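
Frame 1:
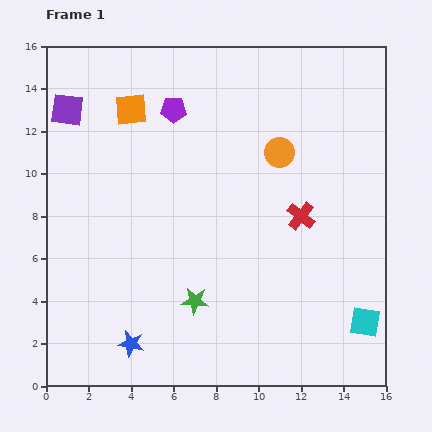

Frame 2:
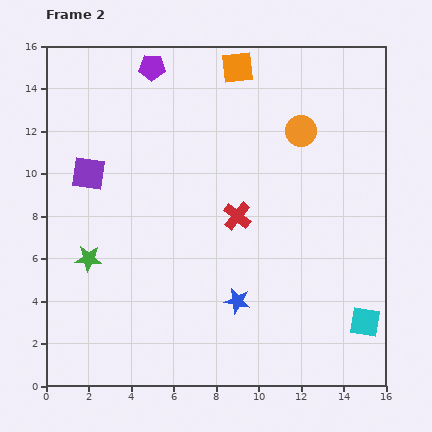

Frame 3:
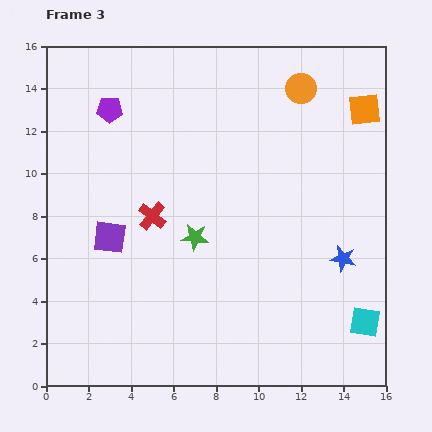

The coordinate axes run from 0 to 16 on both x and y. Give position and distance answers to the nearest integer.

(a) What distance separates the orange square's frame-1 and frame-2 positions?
5

The orange square moved from (4, 13) to (9, 15), a distance of √(5² + 2²) ≈ 5.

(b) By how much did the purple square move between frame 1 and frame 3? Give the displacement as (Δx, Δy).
(2, -6)

The purple square was at (1, 13) in frame 1 and (3, 7) in frame 3.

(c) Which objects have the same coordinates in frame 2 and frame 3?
the cyan square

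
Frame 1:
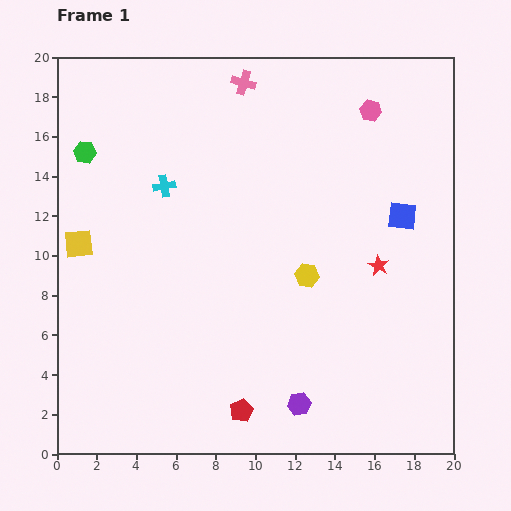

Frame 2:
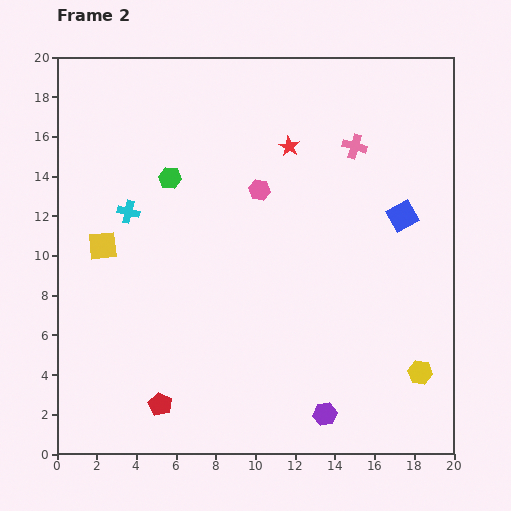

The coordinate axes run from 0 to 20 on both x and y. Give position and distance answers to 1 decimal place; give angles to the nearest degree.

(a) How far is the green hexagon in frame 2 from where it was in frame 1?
4.5

The green hexagon moved from (1.4, 15.2) to (5.7, 13.9), a distance of √(4.3² + 1.3²) ≈ 4.5.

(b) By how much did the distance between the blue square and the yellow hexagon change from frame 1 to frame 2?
+2.3

Distance in frame 1: 5.7. Distance in frame 2: 8.0.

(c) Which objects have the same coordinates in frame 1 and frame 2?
the blue square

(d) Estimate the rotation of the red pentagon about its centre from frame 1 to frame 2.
19° counter-clockwise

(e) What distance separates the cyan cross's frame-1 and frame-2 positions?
2.2

The cyan cross moved from (5.4, 13.5) to (3.6, 12.2), a distance of √(1.8² + 1.3²) ≈ 2.2.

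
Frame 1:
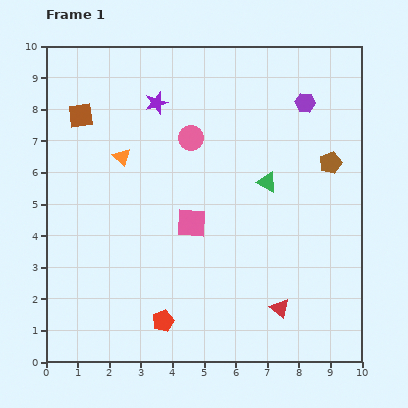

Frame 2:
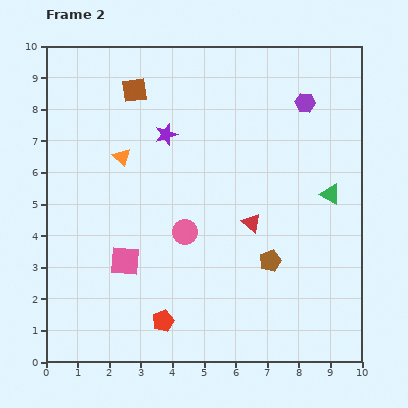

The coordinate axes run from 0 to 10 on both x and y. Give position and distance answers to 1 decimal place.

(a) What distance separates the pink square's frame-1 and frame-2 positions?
2.4

The pink square moved from (4.6, 4.4) to (2.5, 3.2), a distance of √(2.1² + 1.2²) ≈ 2.4.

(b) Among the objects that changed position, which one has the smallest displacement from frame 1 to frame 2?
the purple star

(moved 1.0)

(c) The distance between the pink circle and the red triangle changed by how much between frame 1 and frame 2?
-4.0

Distance in frame 1: 6.1. Distance in frame 2: 2.1.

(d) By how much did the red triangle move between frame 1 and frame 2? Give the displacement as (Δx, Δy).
(-0.9, 2.7)

The red triangle was at (7.4, 1.7) in frame 1 and (6.5, 4.4) in frame 2.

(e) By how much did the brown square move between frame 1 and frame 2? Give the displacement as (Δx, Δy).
(1.7, 0.8)

The brown square was at (1.1, 7.8) in frame 1 and (2.8, 8.6) in frame 2.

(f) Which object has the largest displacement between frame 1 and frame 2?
the brown pentagon

(moved 3.6; next 3.0)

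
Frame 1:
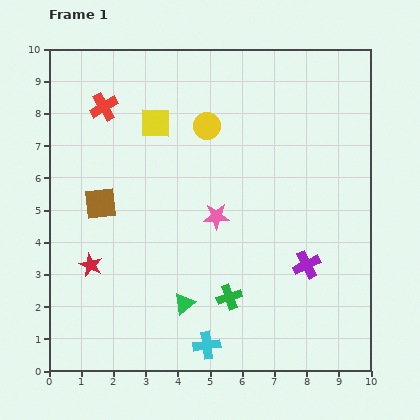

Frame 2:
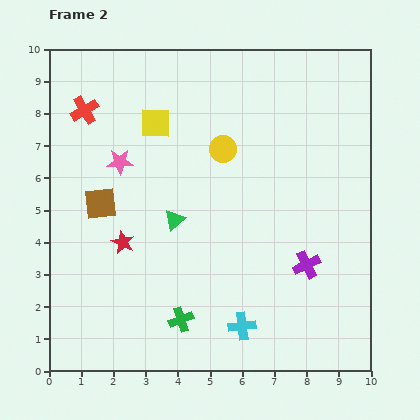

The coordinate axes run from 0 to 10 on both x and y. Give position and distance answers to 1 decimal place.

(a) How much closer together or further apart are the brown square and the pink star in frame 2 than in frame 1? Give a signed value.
-2.2

Distance in frame 1: 3.6. Distance in frame 2: 1.4.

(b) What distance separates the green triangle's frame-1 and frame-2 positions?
2.6

The green triangle moved from (4.2, 2.1) to (3.9, 4.7), a distance of √(0.3² + 2.6²) ≈ 2.6.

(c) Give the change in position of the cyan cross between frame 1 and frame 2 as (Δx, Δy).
(1.1, 0.6)

The cyan cross was at (4.9, 0.8) in frame 1 and (6.0, 1.4) in frame 2.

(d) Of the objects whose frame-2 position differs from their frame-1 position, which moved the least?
the red cross

(moved 0.6)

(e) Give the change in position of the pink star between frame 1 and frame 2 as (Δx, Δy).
(-3.0, 1.7)

The pink star was at (5.2, 4.8) in frame 1 and (2.2, 6.5) in frame 2.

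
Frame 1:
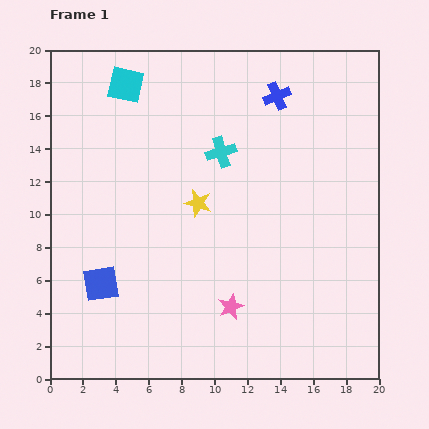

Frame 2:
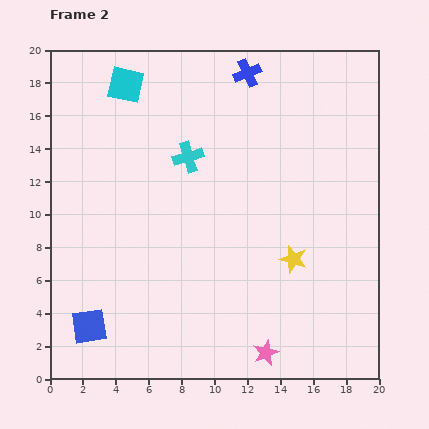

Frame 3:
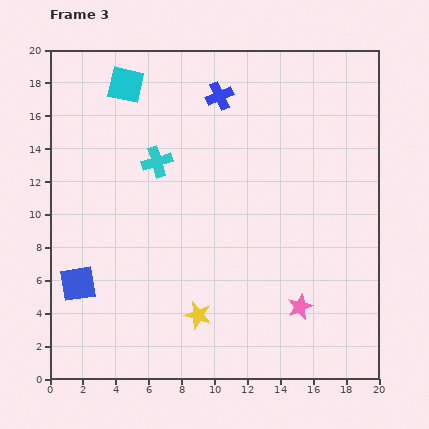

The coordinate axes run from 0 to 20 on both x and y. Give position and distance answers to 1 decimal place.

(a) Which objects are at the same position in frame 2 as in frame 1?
the cyan square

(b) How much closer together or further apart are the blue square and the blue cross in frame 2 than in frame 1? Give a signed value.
+2.5

Distance in frame 1: 15.6. Distance in frame 2: 18.1.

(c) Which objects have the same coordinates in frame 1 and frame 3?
the cyan square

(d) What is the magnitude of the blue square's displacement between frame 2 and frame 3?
2.7

The blue square moved from (2.4, 3.2) to (1.7, 5.8), a distance of √(0.7² + 2.6²) ≈ 2.7.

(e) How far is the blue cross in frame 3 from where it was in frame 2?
2.2

The blue cross moved from (12.0, 18.6) to (10.3, 17.2), a distance of √(1.7² + 1.4²) ≈ 2.2.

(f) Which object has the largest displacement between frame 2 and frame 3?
the yellow star

(moved 6.7; next 3.5)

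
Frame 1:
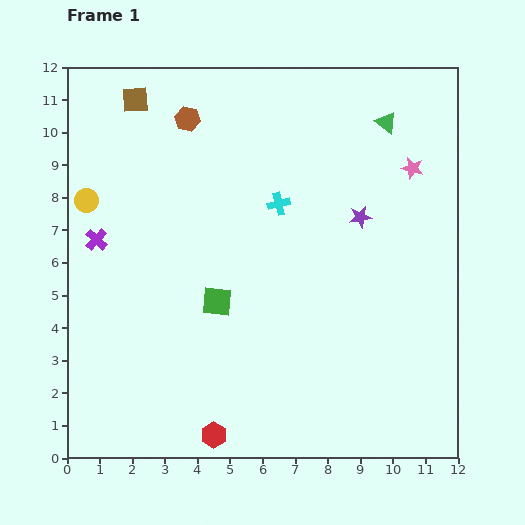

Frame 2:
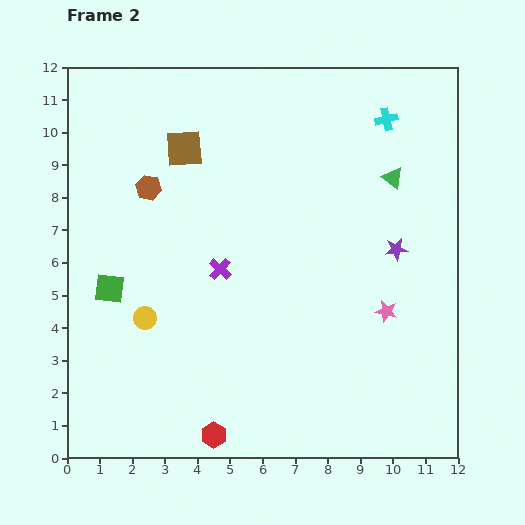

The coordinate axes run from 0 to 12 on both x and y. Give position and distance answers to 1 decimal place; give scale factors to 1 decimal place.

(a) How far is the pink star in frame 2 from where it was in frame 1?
4.5

The pink star moved from (10.6, 8.9) to (9.8, 4.5), a distance of √(0.8² + 4.4²) ≈ 4.5.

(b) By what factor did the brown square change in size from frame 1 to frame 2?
1.4×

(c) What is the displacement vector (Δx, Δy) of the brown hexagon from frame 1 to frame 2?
(-1.2, -2.1)

The brown hexagon was at (3.7, 10.4) in frame 1 and (2.5, 8.3) in frame 2.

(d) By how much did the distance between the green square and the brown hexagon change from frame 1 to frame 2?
-2.4

Distance in frame 1: 5.7. Distance in frame 2: 3.3.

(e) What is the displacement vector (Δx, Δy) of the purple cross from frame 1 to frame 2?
(3.8, -0.9)

The purple cross was at (0.9, 6.7) in frame 1 and (4.7, 5.8) in frame 2.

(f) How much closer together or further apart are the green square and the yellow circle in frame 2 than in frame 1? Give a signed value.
-3.7

Distance in frame 1: 5.1. Distance in frame 2: 1.4.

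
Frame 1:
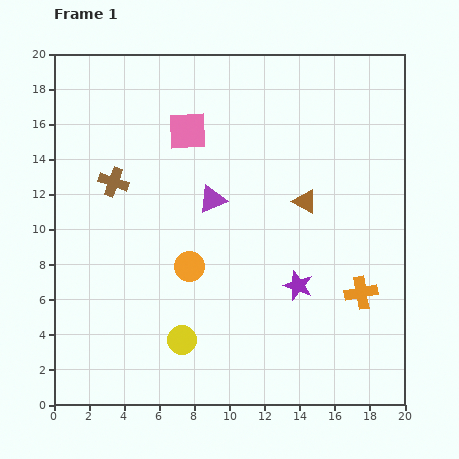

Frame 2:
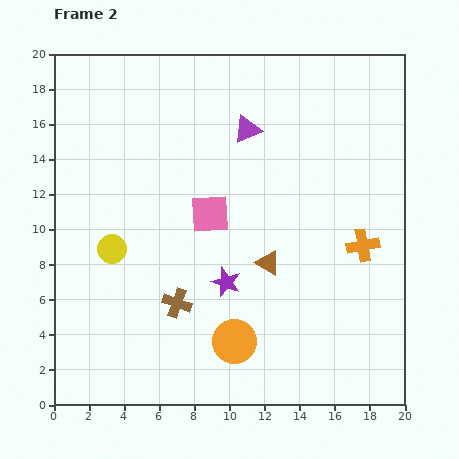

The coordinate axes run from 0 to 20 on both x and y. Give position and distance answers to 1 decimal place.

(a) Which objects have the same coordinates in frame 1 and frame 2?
none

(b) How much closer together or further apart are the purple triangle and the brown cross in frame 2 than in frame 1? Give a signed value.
+5.0

Distance in frame 1: 5.7. Distance in frame 2: 10.7.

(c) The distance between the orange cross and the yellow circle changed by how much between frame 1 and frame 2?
+3.7

Distance in frame 1: 10.6. Distance in frame 2: 14.3.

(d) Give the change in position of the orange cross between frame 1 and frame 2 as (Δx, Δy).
(0.1, 2.7)

The orange cross was at (17.5, 6.4) in frame 1 and (17.6, 9.1) in frame 2.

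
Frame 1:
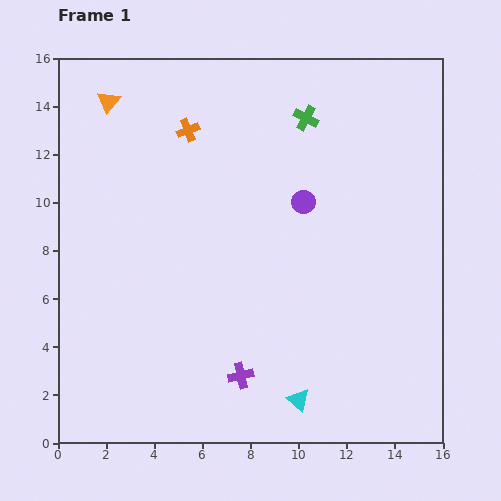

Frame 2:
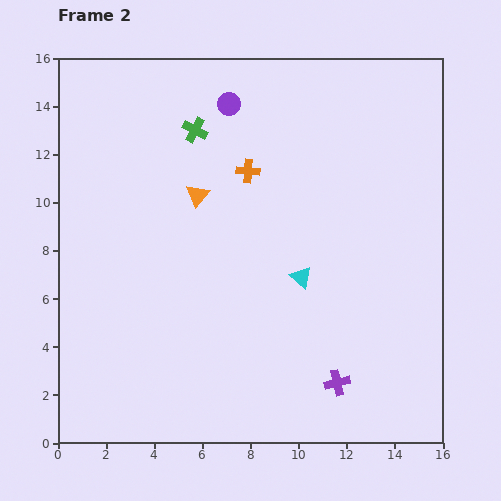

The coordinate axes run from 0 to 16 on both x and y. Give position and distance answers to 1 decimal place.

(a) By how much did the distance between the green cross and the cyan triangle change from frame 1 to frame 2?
-4.2

Distance in frame 1: 11.7. Distance in frame 2: 7.5.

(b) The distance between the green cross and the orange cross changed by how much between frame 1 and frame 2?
-2.1

Distance in frame 1: 4.9. Distance in frame 2: 2.8.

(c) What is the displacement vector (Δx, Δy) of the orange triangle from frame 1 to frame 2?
(3.7, -3.9)

The orange triangle was at (2.1, 14.2) in frame 1 and (5.8, 10.3) in frame 2.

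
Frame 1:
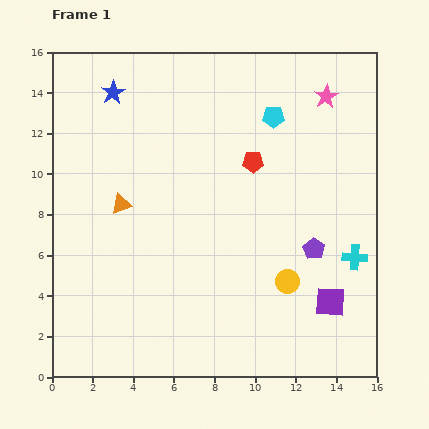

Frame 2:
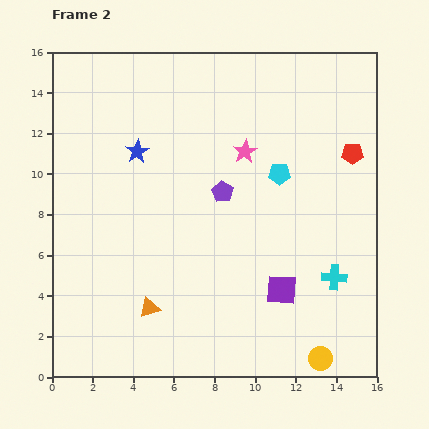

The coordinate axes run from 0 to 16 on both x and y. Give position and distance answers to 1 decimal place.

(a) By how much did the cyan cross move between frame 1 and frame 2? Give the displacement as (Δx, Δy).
(-1.0, -1.0)

The cyan cross was at (14.9, 5.9) in frame 1 and (13.9, 4.9) in frame 2.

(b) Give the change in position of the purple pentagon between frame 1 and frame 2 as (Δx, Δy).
(-4.5, 2.8)

The purple pentagon was at (12.9, 6.3) in frame 1 and (8.4, 9.1) in frame 2.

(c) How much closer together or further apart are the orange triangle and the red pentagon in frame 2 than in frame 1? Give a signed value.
+5.8

Distance in frame 1: 6.8. Distance in frame 2: 12.6.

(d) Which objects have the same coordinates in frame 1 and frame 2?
none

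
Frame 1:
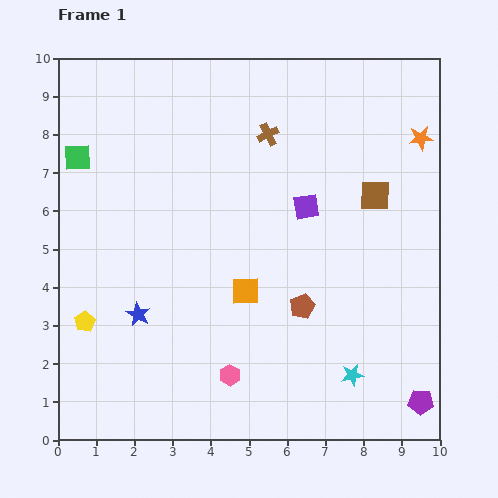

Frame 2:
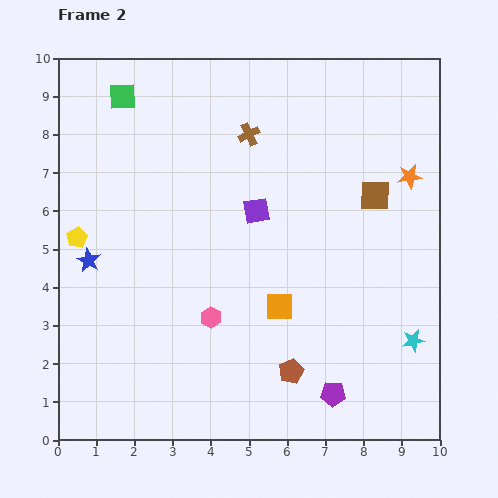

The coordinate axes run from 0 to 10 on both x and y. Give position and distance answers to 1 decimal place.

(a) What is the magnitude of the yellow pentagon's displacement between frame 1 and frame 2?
2.2

The yellow pentagon moved from (0.7, 3.1) to (0.5, 5.3), a distance of √(0.2² + 2.2²) ≈ 2.2.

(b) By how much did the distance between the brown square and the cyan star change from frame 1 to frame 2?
-0.8

Distance in frame 1: 4.7. Distance in frame 2: 3.9.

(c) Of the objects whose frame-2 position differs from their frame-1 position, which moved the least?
the brown cross

(moved 0.5)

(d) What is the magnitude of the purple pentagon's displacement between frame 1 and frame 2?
2.3

The purple pentagon moved from (9.5, 1.0) to (7.2, 1.2), a distance of √(2.3² + 0.2²) ≈ 2.3.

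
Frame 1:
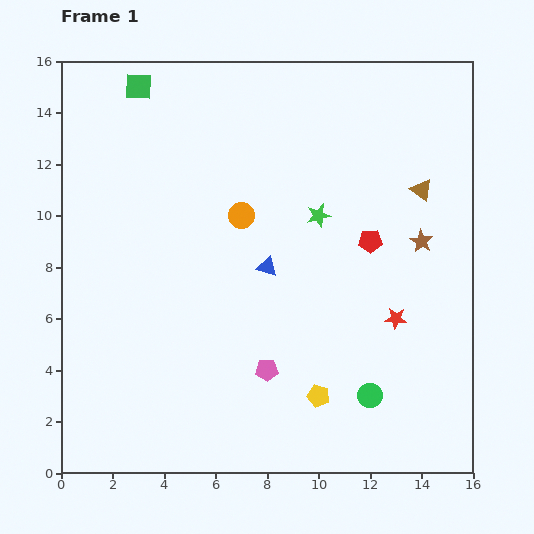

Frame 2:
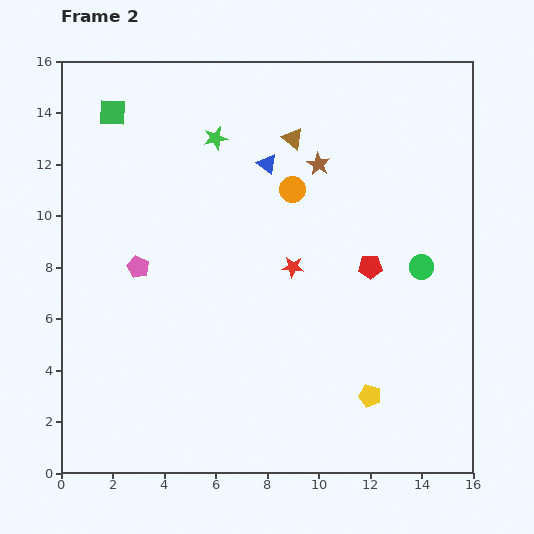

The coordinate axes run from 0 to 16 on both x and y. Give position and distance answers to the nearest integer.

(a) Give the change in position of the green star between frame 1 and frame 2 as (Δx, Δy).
(-4, 3)

The green star was at (10, 10) in frame 1 and (6, 13) in frame 2.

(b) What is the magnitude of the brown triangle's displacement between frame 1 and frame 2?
5

The brown triangle moved from (14, 11) to (9, 13), a distance of √(5² + 2²) ≈ 5.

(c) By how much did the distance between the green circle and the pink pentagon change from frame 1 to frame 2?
+7

Distance in frame 1: 4. Distance in frame 2: 11.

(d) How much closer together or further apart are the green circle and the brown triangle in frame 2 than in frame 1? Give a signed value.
-1

Distance in frame 1: 8. Distance in frame 2: 7.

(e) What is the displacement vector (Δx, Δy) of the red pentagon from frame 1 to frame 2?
(0, -1)

The red pentagon was at (12, 9) in frame 1 and (12, 8) in frame 2.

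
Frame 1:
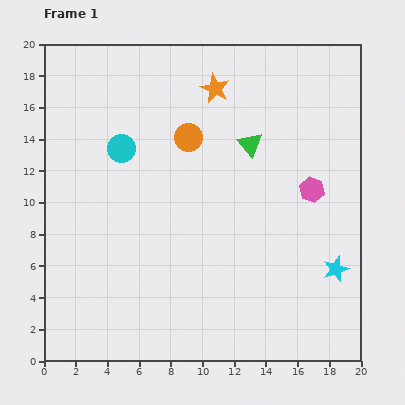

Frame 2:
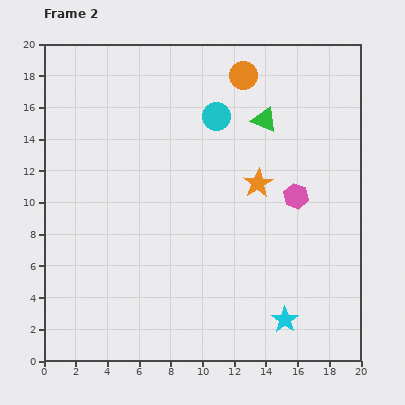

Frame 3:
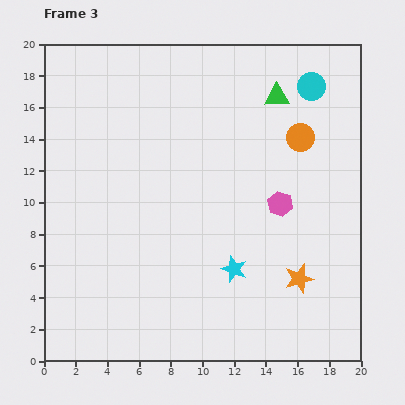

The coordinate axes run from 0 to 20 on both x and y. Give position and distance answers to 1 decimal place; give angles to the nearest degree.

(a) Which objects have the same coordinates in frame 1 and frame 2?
none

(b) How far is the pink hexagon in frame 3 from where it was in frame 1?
2.2

The pink hexagon moved from (16.9, 10.8) to (14.9, 9.9), a distance of √(2.0² + 0.9²) ≈ 2.2.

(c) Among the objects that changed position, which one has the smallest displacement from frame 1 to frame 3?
the pink hexagon

(moved 2.2)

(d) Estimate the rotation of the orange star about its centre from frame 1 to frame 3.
31° clockwise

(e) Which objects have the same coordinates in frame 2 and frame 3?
none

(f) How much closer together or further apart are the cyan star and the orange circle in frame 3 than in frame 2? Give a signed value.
-6.3

Distance in frame 2: 15.6. Distance in frame 3: 9.3.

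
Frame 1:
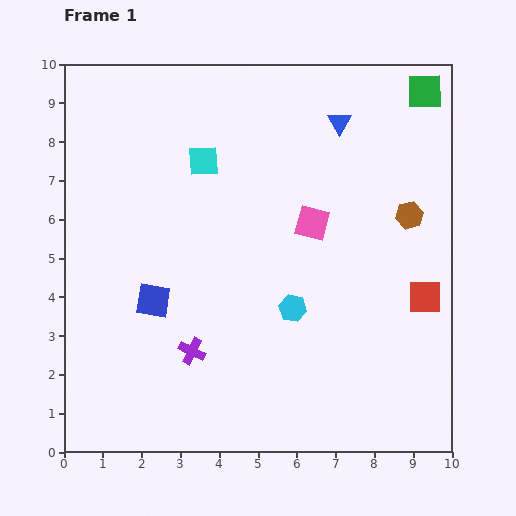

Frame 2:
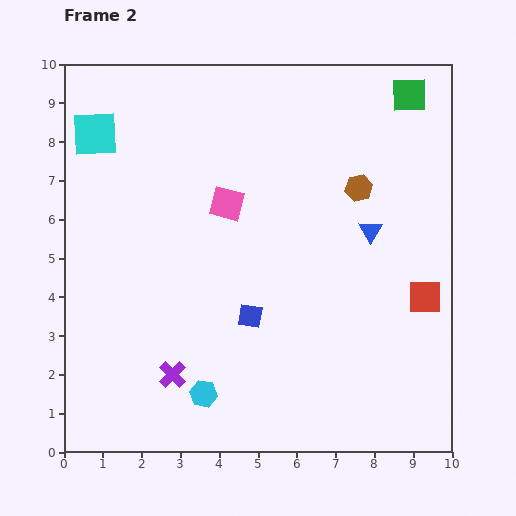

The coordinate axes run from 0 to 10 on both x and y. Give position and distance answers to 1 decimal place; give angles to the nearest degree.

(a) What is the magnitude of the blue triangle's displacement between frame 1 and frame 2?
2.9

The blue triangle moved from (7.1, 8.5) to (7.9, 5.7), a distance of √(0.8² + 2.8²) ≈ 2.9.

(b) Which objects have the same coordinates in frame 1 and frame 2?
the red square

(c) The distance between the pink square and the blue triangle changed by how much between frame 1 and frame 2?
+1.1

Distance in frame 1: 2.7. Distance in frame 2: 3.8.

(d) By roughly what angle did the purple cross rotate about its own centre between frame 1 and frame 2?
19° clockwise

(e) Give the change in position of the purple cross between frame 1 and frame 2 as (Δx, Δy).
(-0.5, -0.6)

The purple cross was at (3.3, 2.6) in frame 1 and (2.8, 2.0) in frame 2.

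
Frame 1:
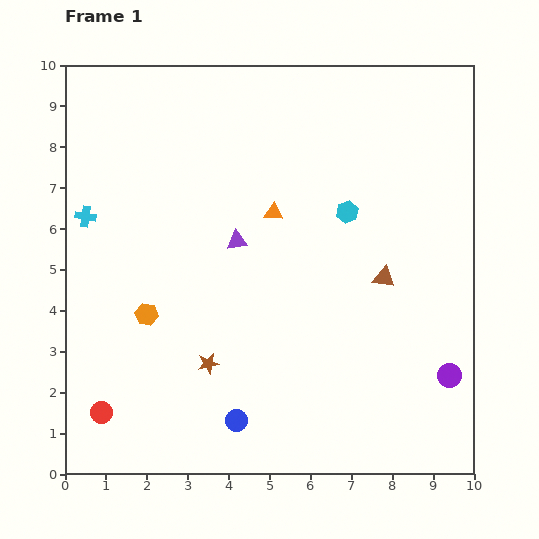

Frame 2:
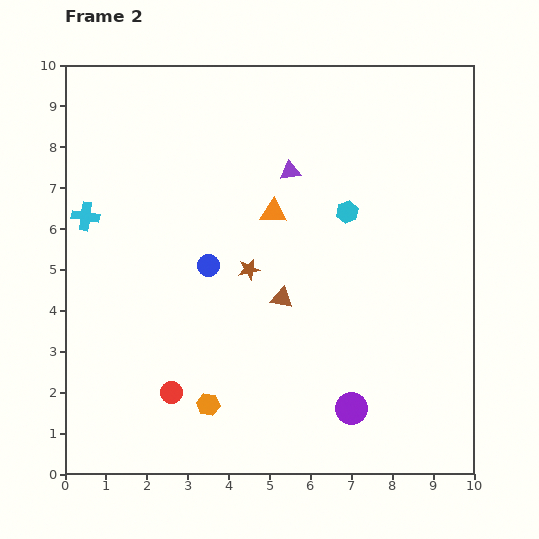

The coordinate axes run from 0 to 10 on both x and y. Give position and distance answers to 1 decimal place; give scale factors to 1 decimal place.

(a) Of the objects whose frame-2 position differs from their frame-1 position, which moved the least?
the red circle

(moved 1.8)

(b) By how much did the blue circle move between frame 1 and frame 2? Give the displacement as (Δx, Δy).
(-0.7, 3.8)

The blue circle was at (4.2, 1.3) in frame 1 and (3.5, 5.1) in frame 2.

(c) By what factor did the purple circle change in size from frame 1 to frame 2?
1.3×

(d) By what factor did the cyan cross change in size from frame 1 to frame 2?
1.3×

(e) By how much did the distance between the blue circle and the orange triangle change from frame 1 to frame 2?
-3.1

Distance in frame 1: 5.2. Distance in frame 2: 2.1.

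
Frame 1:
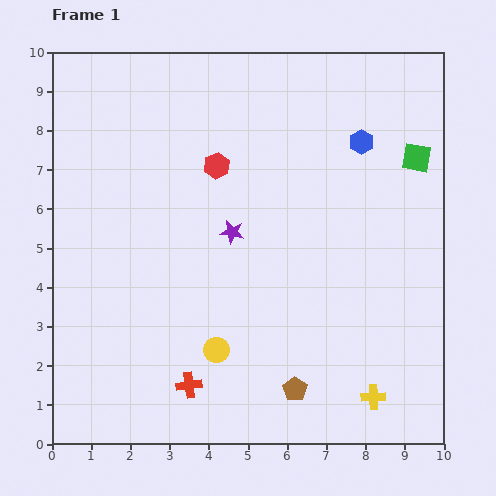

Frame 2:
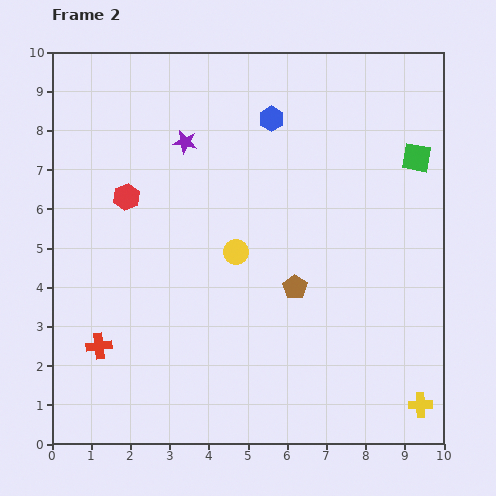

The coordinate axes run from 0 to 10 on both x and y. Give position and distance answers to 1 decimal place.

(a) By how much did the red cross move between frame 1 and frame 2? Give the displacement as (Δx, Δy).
(-2.3, 1.0)

The red cross was at (3.5, 1.5) in frame 1 and (1.2, 2.5) in frame 2.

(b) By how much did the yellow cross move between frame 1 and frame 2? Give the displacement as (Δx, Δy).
(1.2, -0.2)

The yellow cross was at (8.2, 1.2) in frame 1 and (9.4, 1.0) in frame 2.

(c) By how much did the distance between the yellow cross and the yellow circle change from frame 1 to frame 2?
+1.9

Distance in frame 1: 4.2. Distance in frame 2: 6.1.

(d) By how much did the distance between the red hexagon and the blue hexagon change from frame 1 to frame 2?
+0.5

Distance in frame 1: 3.7. Distance in frame 2: 4.2.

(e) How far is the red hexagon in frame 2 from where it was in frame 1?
2.4

The red hexagon moved from (4.2, 7.1) to (1.9, 6.3), a distance of √(2.3² + 0.8²) ≈ 2.4.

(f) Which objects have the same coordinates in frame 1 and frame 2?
the green square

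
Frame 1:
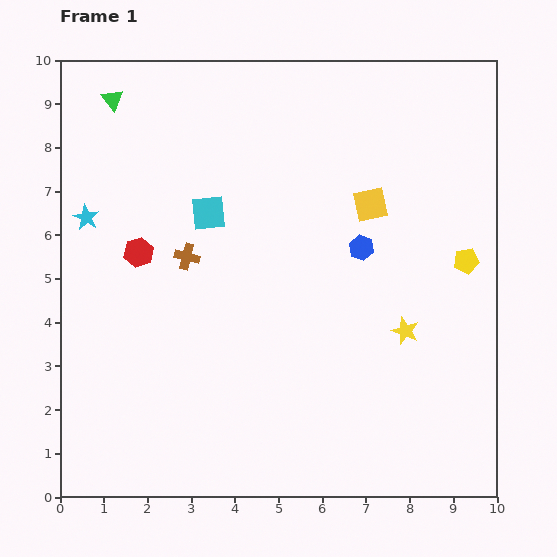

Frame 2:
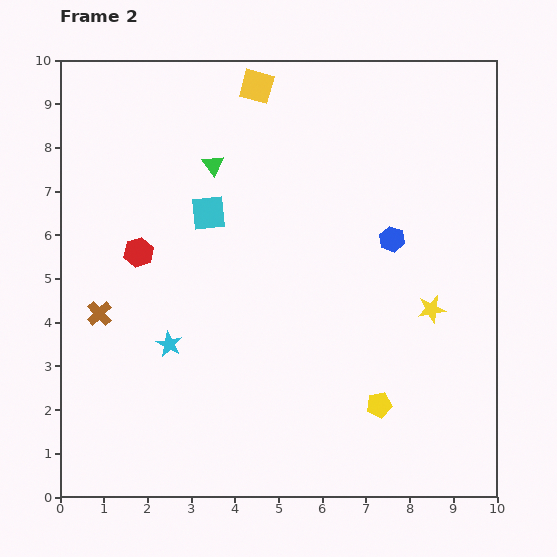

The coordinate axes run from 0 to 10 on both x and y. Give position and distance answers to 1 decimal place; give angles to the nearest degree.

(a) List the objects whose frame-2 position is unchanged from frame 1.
the cyan square, the red hexagon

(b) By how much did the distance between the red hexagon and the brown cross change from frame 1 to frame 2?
+0.6

Distance in frame 1: 1.1. Distance in frame 2: 1.7.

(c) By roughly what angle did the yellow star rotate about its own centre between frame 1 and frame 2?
31° counter-clockwise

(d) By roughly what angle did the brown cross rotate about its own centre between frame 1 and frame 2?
33° clockwise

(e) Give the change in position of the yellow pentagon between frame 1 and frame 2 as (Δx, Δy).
(-2.0, -3.3)

The yellow pentagon was at (9.3, 5.4) in frame 1 and (7.3, 2.1) in frame 2.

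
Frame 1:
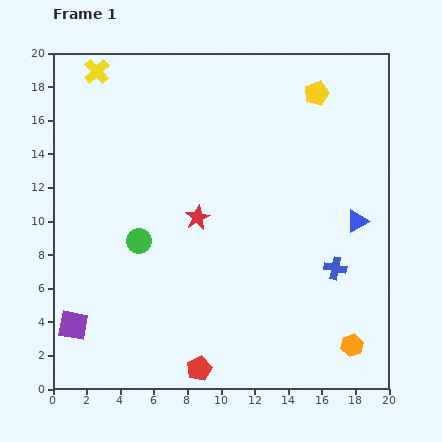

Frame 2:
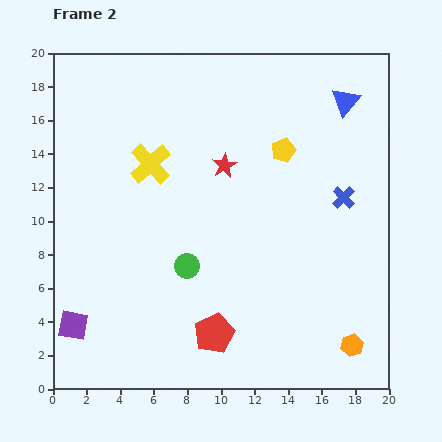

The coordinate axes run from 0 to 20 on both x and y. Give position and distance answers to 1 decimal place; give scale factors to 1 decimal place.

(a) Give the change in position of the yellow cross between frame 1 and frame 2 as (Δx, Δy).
(3.2, -5.5)

The yellow cross was at (2.6, 18.9) in frame 1 and (5.8, 13.4) in frame 2.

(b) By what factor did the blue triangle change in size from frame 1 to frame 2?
1.3×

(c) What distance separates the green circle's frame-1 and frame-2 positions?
3.3

The green circle moved from (5.1, 8.8) to (8.0, 7.3), a distance of √(2.9² + 1.5²) ≈ 3.3.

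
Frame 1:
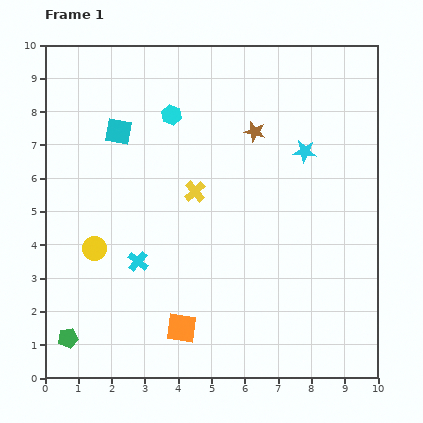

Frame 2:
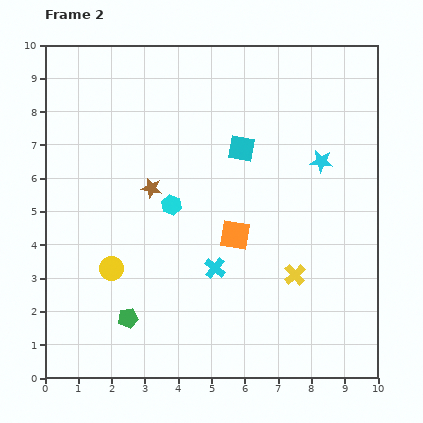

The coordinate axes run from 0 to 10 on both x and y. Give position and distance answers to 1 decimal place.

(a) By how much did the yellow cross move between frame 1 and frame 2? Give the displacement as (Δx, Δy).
(3.0, -2.5)

The yellow cross was at (4.5, 5.6) in frame 1 and (7.5, 3.1) in frame 2.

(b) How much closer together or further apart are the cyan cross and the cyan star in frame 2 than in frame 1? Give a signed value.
-1.5

Distance in frame 1: 6.0. Distance in frame 2: 4.5.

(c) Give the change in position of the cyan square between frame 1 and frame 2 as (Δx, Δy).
(3.7, -0.5)

The cyan square was at (2.2, 7.4) in frame 1 and (5.9, 6.9) in frame 2.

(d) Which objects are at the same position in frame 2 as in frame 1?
none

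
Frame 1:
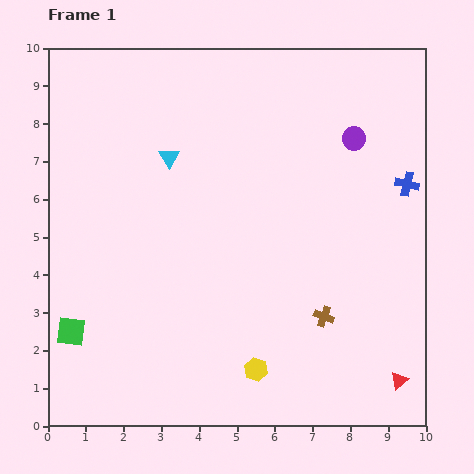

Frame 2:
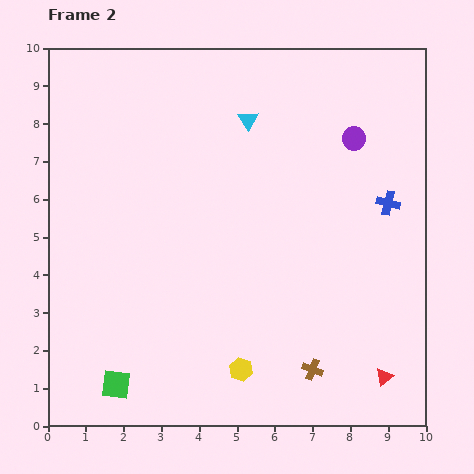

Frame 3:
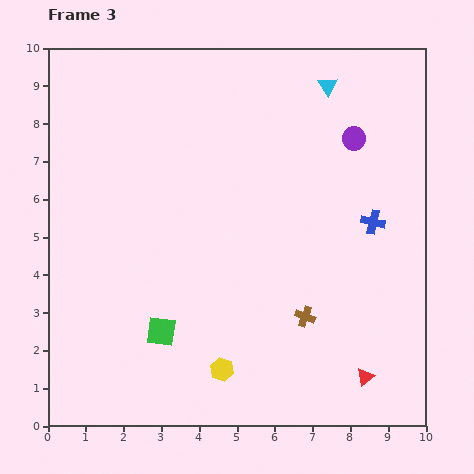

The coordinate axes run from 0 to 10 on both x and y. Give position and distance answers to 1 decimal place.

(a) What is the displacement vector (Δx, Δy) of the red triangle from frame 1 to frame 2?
(-0.4, 0.1)

The red triangle was at (9.3, 1.2) in frame 1 and (8.9, 1.3) in frame 2.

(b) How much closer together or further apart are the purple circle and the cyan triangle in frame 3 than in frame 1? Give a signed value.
-3.3

Distance in frame 1: 4.9. Distance in frame 3: 1.6.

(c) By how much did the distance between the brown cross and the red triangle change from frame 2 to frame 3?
+0.4

Distance in frame 2: 1.9. Distance in frame 3: 2.3.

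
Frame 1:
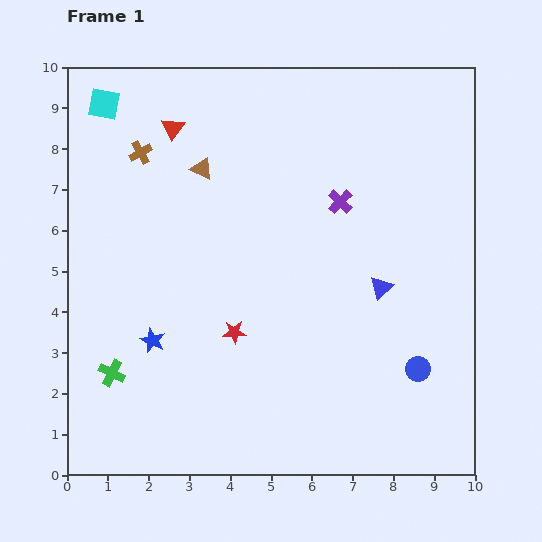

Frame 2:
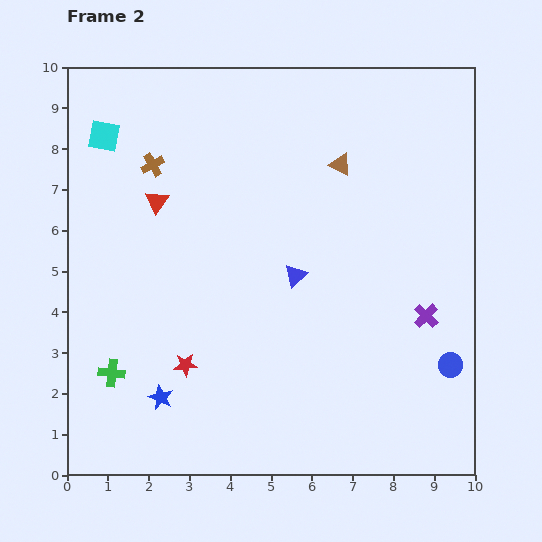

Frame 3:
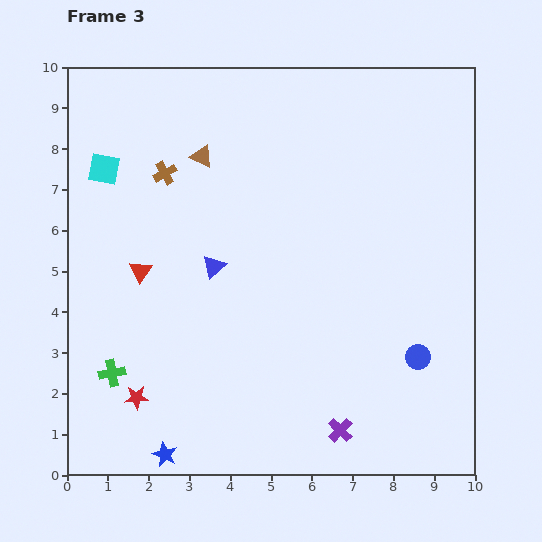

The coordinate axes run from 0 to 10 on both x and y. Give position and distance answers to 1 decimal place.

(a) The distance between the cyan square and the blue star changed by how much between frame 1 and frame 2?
+0.7

Distance in frame 1: 5.9. Distance in frame 2: 6.6.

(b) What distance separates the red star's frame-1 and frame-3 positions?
2.9

The red star moved from (4.1, 3.5) to (1.7, 1.9), a distance of √(2.4² + 1.6²) ≈ 2.9.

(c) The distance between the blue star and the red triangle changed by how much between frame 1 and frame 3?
-0.7

Distance in frame 1: 5.2. Distance in frame 3: 4.5.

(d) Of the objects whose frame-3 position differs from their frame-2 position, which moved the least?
the brown cross

(moved 0.4)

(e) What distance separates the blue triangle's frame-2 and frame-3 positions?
2.0

The blue triangle moved from (5.6, 4.9) to (3.6, 5.1), a distance of √(2.0² + 0.2²) ≈ 2.0.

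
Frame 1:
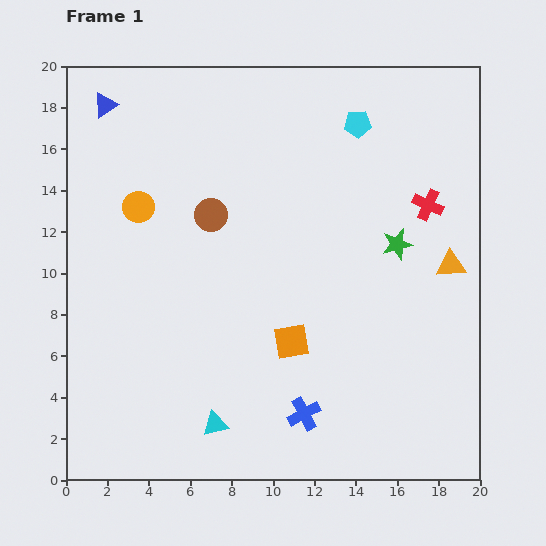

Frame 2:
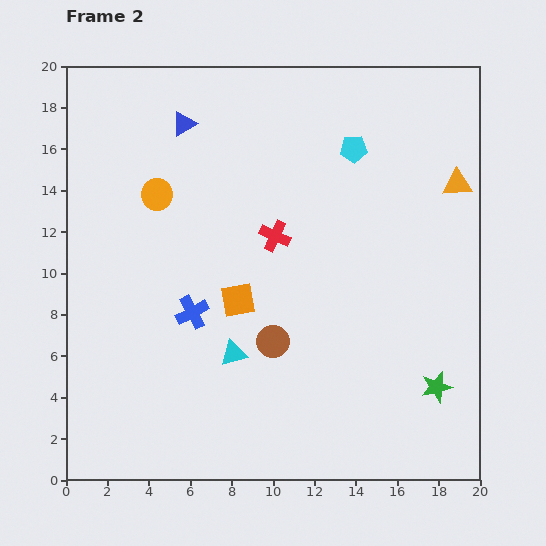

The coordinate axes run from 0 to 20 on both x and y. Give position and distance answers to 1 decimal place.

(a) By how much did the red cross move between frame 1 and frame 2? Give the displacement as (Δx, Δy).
(-7.4, -1.5)

The red cross was at (17.5, 13.3) in frame 1 and (10.1, 11.8) in frame 2.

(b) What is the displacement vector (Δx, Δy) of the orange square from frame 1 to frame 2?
(-2.6, 2.0)

The orange square was at (10.9, 6.7) in frame 1 and (8.3, 8.7) in frame 2.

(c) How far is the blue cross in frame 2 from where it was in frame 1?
7.3

The blue cross moved from (11.5, 3.2) to (6.1, 8.1), a distance of √(5.4² + 4.9²) ≈ 7.3.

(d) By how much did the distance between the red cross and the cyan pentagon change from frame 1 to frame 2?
+0.5

Distance in frame 1: 5.2. Distance in frame 2: 5.7.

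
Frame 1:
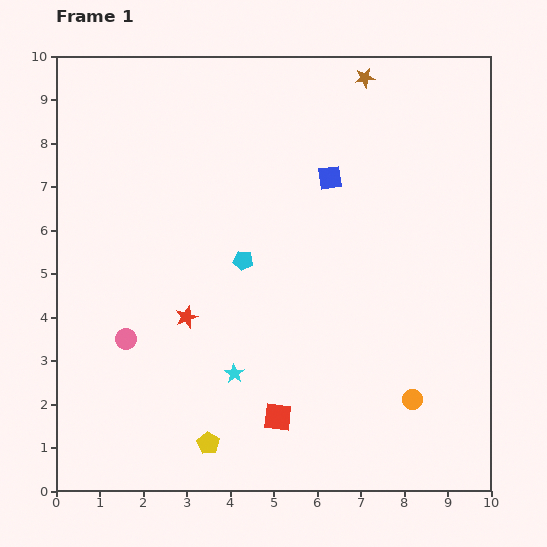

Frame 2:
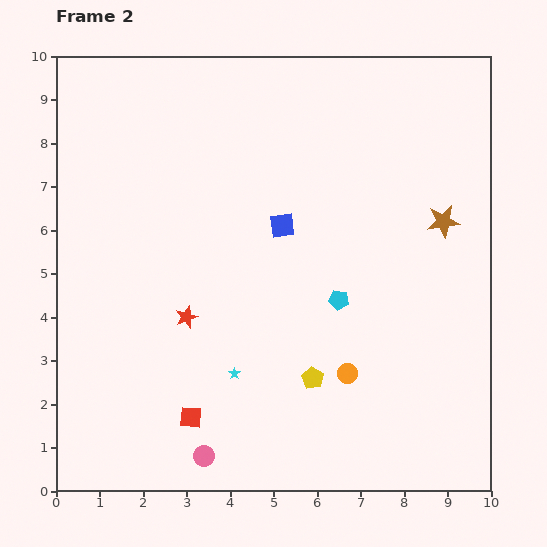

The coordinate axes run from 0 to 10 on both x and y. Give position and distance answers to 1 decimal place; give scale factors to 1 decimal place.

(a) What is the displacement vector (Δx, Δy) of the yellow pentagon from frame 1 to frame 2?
(2.4, 1.5)

The yellow pentagon was at (3.5, 1.1) in frame 1 and (5.9, 2.6) in frame 2.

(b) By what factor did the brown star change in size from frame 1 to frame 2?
1.7×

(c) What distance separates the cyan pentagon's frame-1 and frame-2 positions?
2.4

The cyan pentagon moved from (4.3, 5.3) to (6.5, 4.4), a distance of √(2.2² + 0.9²) ≈ 2.4.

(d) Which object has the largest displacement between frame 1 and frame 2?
the brown star

(moved 3.8; next 3.2)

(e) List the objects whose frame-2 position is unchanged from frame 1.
the cyan star, the red star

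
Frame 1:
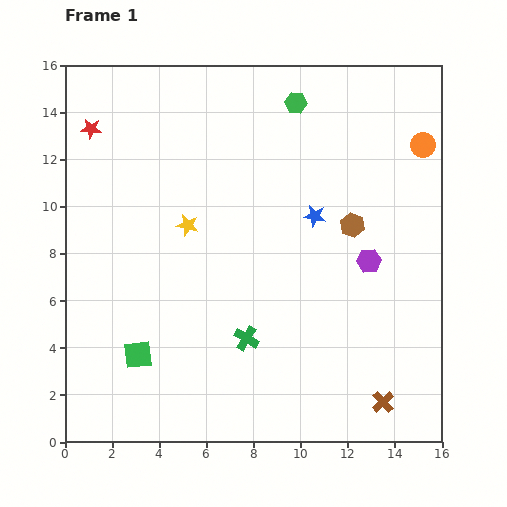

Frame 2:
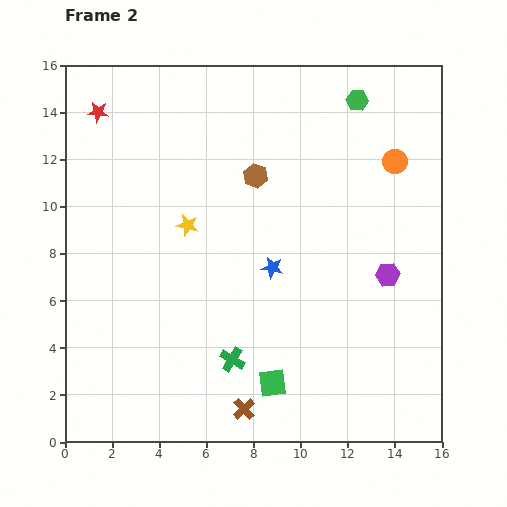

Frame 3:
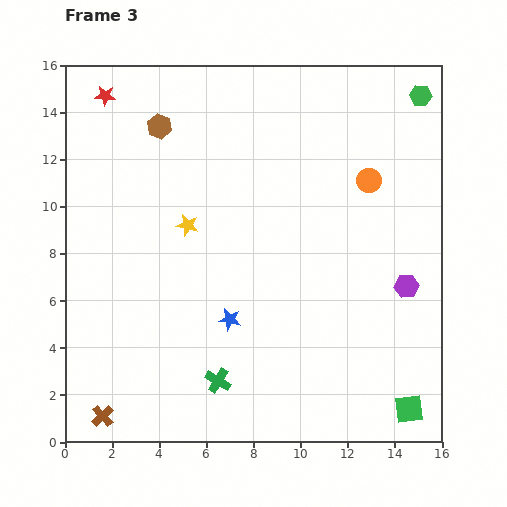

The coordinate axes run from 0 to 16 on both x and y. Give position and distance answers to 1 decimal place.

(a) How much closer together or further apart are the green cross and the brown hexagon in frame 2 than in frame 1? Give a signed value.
+1.3

Distance in frame 1: 6.6. Distance in frame 2: 7.9.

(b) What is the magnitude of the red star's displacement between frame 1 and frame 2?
0.8

The red star moved from (1.1, 13.3) to (1.4, 14.0), a distance of √(0.3² + 0.7²) ≈ 0.8.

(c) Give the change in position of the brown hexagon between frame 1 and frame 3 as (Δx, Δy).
(-8.2, 4.2)

The brown hexagon was at (12.2, 9.2) in frame 1 and (4.0, 13.4) in frame 3.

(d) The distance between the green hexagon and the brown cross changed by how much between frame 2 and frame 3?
+5.2

Distance in frame 2: 14.0. Distance in frame 3: 19.2.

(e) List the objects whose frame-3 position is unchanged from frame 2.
the yellow star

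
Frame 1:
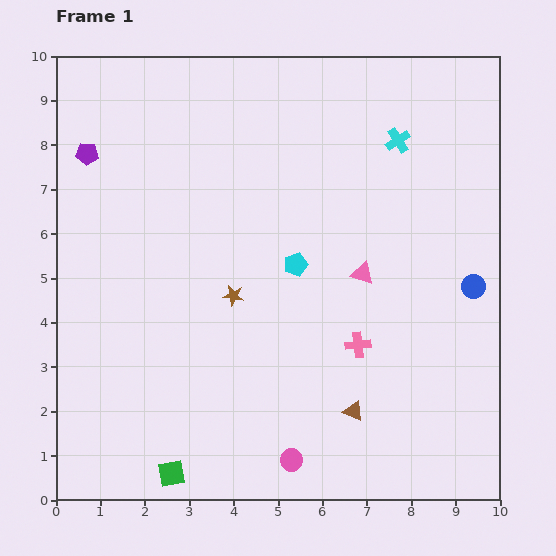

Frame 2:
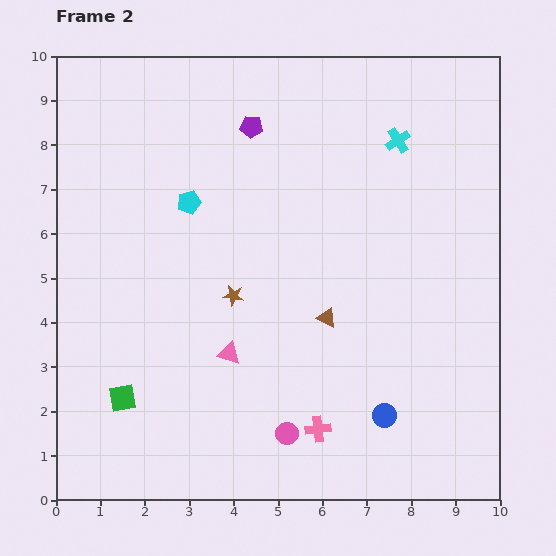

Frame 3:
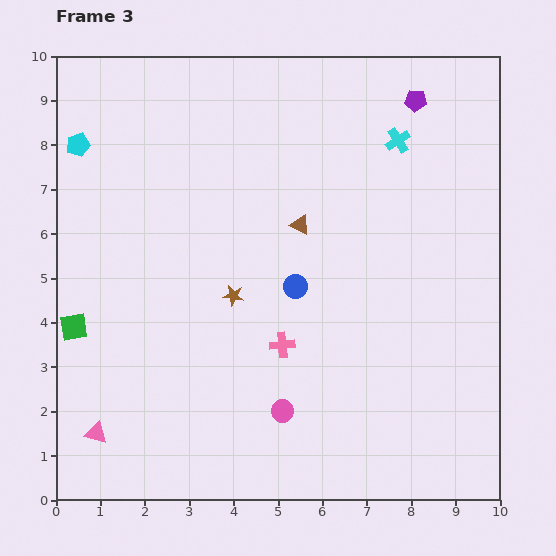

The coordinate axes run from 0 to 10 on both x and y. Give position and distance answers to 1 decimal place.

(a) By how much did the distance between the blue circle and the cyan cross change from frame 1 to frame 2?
+2.5

Distance in frame 1: 3.7. Distance in frame 2: 6.2.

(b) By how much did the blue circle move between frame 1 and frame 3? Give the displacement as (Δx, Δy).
(-4.0, 0.0)

The blue circle was at (9.4, 4.8) in frame 1 and (5.4, 4.8) in frame 3.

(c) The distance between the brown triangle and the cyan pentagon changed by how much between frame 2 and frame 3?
+1.3

Distance in frame 2: 4.0. Distance in frame 3: 5.3.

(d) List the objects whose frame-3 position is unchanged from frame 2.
the brown star, the cyan cross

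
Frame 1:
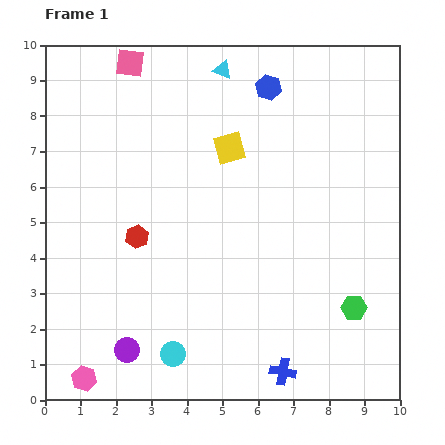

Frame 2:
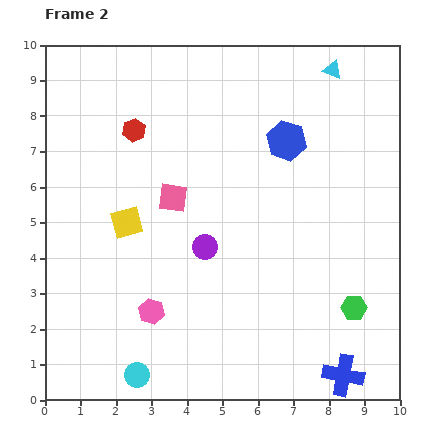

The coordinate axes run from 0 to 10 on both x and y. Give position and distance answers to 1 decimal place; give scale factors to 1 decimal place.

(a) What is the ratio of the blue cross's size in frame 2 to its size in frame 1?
1.6×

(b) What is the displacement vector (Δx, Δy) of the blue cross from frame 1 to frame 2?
(1.7, -0.1)

The blue cross was at (6.7, 0.8) in frame 1 and (8.4, 0.7) in frame 2.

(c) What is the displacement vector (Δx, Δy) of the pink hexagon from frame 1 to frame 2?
(1.9, 1.9)

The pink hexagon was at (1.1, 0.6) in frame 1 and (3.0, 2.5) in frame 2.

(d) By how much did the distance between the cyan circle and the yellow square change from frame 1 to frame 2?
-1.7

Distance in frame 1: 6.0. Distance in frame 2: 4.3.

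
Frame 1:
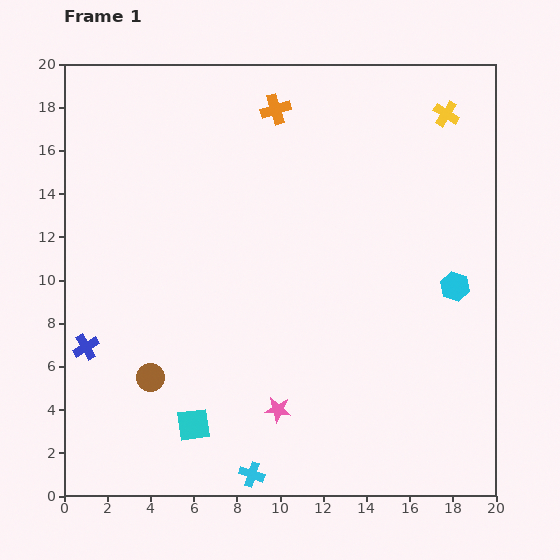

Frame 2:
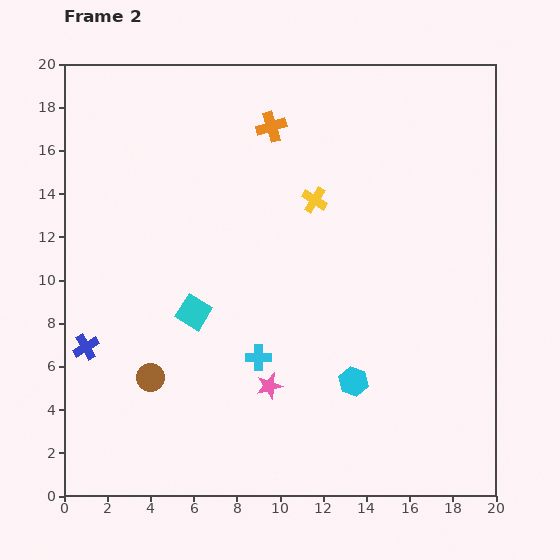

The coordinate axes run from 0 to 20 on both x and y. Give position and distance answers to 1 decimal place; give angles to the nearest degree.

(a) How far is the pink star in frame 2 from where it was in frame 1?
1.2

The pink star moved from (9.9, 4.0) to (9.5, 5.1), a distance of √(0.4² + 1.1²) ≈ 1.2.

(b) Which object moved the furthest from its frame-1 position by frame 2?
the yellow cross

(moved 7.3; next 6.4)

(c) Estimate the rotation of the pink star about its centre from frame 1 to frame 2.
22° counter-clockwise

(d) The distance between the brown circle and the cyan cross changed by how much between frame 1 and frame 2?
-1.4

Distance in frame 1: 6.5. Distance in frame 2: 5.1.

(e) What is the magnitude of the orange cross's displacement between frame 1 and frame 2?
0.8

The orange cross moved from (9.8, 17.9) to (9.6, 17.1), a distance of √(0.2² + 0.8²) ≈ 0.8.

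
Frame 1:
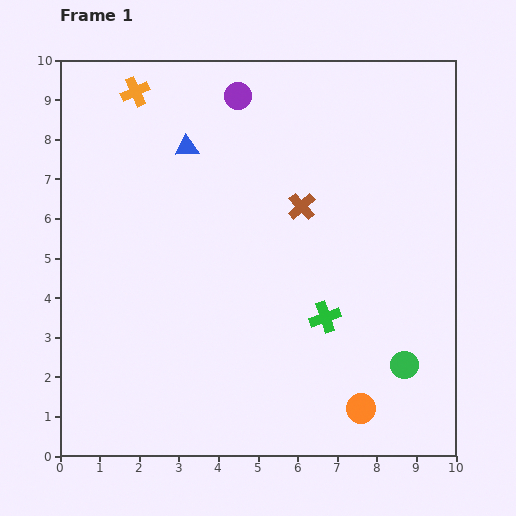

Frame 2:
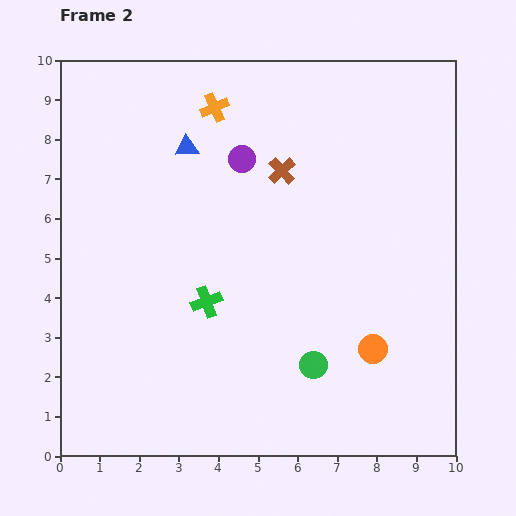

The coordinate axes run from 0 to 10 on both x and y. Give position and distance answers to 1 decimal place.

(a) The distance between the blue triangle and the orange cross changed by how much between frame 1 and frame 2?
-0.7

Distance in frame 1: 1.9. Distance in frame 2: 1.2.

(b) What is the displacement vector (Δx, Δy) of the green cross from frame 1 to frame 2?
(-3.0, 0.4)

The green cross was at (6.7, 3.5) in frame 1 and (3.7, 3.9) in frame 2.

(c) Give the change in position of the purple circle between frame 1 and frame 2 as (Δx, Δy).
(0.1, -1.6)

The purple circle was at (4.5, 9.1) in frame 1 and (4.6, 7.5) in frame 2.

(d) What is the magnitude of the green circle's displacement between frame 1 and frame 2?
2.3

The green circle moved from (8.7, 2.3) to (6.4, 2.3), a distance of √(2.3² + 0.0²) ≈ 2.3.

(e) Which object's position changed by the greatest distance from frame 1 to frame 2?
the green cross

(moved 3.0; next 2.3)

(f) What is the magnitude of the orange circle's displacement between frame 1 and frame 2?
1.5

The orange circle moved from (7.6, 1.2) to (7.9, 2.7), a distance of √(0.3² + 1.5²) ≈ 1.5.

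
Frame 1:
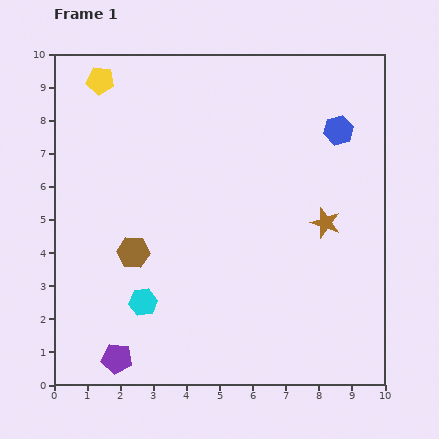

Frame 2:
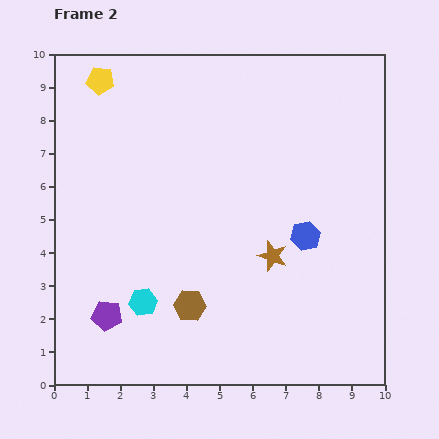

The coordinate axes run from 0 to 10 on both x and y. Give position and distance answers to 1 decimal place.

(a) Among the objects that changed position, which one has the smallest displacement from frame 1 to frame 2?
the purple pentagon

(moved 1.3)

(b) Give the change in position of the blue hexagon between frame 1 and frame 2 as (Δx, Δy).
(-1.0, -3.2)

The blue hexagon was at (8.6, 7.7) in frame 1 and (7.6, 4.5) in frame 2.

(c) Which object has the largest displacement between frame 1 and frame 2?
the blue hexagon

(moved 3.4; next 2.3)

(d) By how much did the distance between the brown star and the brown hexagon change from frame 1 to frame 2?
-3.0

Distance in frame 1: 5.9. Distance in frame 2: 2.9.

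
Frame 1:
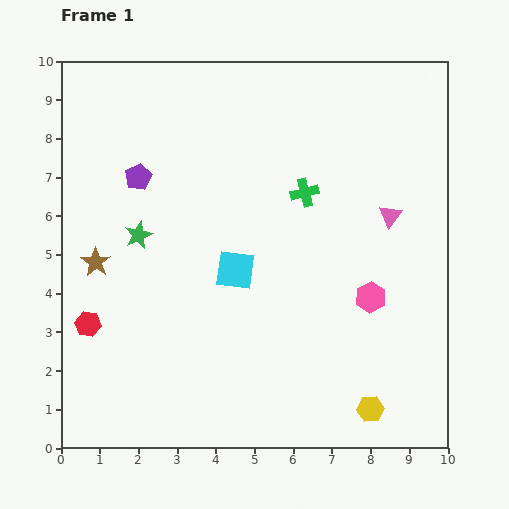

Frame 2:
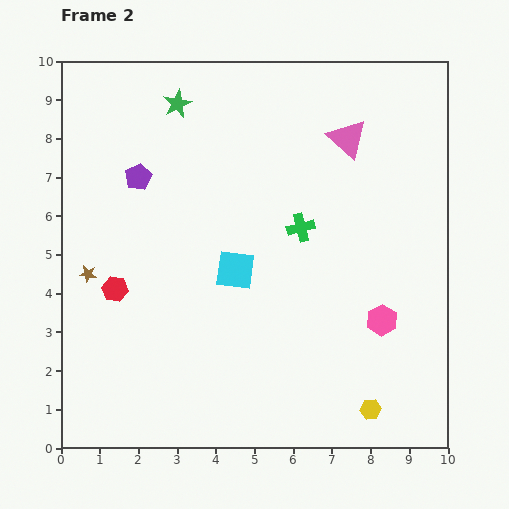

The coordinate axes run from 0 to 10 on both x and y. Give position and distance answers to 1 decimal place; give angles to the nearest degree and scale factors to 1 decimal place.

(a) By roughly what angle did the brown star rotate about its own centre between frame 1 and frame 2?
25° counter-clockwise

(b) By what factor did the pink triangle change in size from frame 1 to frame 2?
1.7×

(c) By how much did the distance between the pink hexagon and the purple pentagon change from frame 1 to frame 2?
+0.5

Distance in frame 1: 6.8. Distance in frame 2: 7.3.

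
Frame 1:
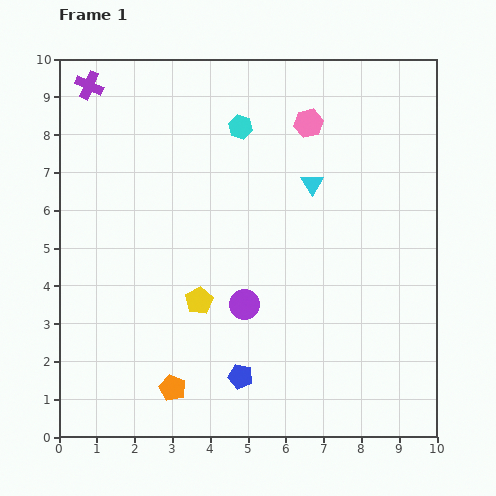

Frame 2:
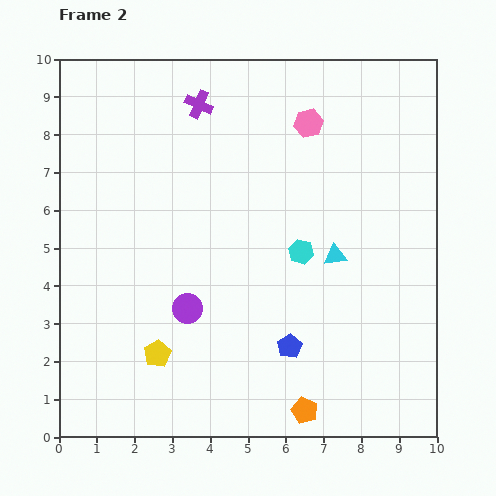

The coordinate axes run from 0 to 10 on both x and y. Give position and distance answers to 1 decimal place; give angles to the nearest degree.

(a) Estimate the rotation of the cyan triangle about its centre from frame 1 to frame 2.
52° clockwise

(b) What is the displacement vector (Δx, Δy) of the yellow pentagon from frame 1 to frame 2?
(-1.1, -1.4)

The yellow pentagon was at (3.7, 3.6) in frame 1 and (2.6, 2.2) in frame 2.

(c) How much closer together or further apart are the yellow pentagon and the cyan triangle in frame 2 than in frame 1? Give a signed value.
+1.1

Distance in frame 1: 4.3. Distance in frame 2: 5.4.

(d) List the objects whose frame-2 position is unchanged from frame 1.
the pink hexagon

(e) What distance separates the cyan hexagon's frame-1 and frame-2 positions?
3.7

The cyan hexagon moved from (4.8, 8.2) to (6.4, 4.9), a distance of √(1.6² + 3.3²) ≈ 3.7.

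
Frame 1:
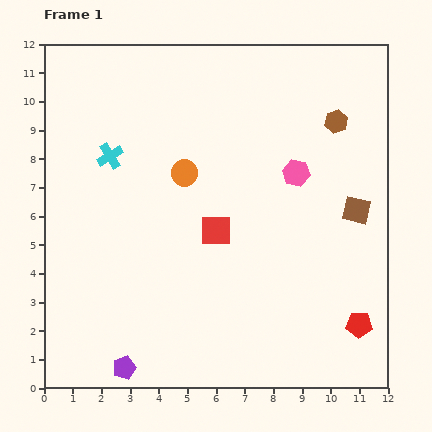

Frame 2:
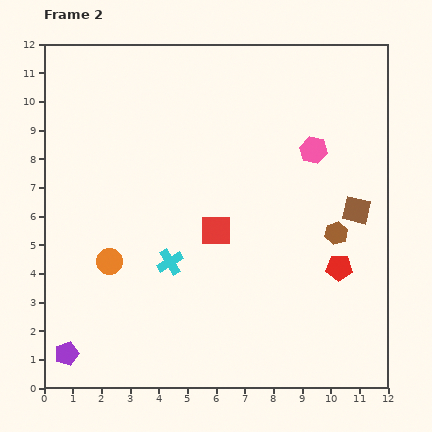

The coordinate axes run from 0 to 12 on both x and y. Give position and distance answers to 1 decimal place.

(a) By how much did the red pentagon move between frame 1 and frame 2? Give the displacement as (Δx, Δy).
(-0.7, 2.0)

The red pentagon was at (11.0, 2.2) in frame 1 and (10.3, 4.2) in frame 2.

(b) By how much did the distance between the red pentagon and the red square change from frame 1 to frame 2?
-1.5

Distance in frame 1: 6.0. Distance in frame 2: 4.5.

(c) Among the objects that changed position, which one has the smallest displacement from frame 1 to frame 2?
the pink hexagon

(moved 1.0)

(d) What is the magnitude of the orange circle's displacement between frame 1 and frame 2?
4.0

The orange circle moved from (4.9, 7.5) to (2.3, 4.4), a distance of √(2.6² + 3.1²) ≈ 4.0.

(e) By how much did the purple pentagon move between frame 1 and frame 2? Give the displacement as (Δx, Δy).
(-2.0, 0.5)

The purple pentagon was at (2.8, 0.7) in frame 1 and (0.8, 1.2) in frame 2.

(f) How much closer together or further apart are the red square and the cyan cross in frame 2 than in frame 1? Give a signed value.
-2.6

Distance in frame 1: 4.5. Distance in frame 2: 1.9.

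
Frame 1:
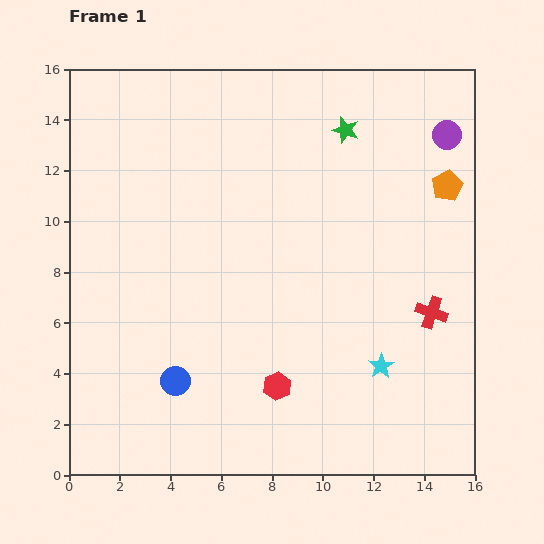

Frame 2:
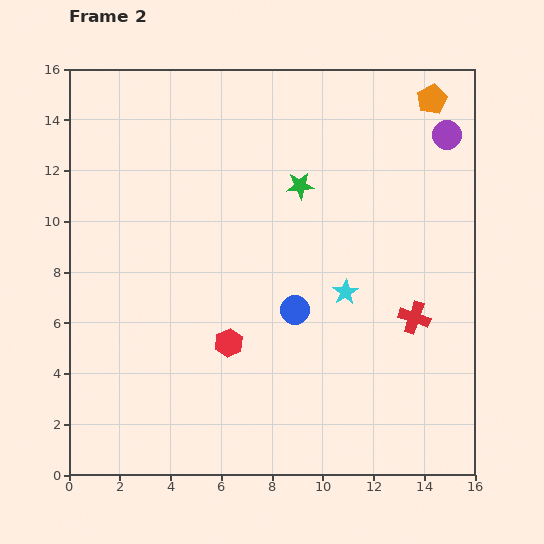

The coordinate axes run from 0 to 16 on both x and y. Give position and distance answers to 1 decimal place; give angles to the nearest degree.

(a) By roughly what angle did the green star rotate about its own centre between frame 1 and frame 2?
23° counter-clockwise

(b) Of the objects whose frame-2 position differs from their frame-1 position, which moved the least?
the red cross

(moved 0.7)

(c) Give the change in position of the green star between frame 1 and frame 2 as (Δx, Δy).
(-1.8, -2.2)

The green star was at (10.9, 13.6) in frame 1 and (9.1, 11.4) in frame 2.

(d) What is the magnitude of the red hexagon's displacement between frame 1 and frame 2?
2.5

The red hexagon moved from (8.2, 3.5) to (6.3, 5.2), a distance of √(1.9² + 1.7²) ≈ 2.5.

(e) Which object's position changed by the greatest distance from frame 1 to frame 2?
the blue circle

(moved 5.5; next 3.5)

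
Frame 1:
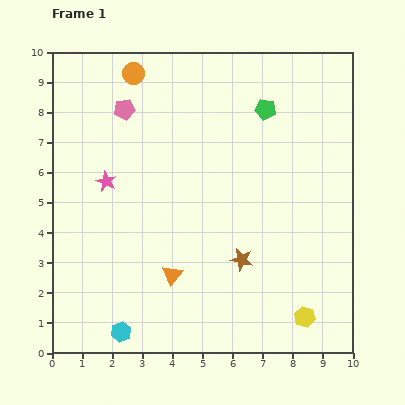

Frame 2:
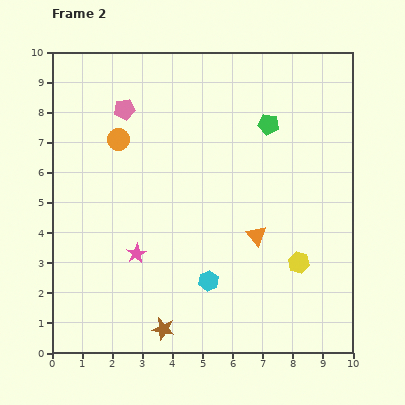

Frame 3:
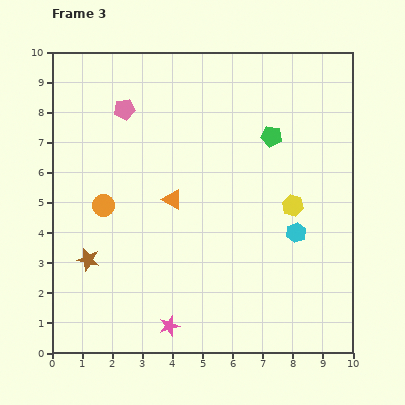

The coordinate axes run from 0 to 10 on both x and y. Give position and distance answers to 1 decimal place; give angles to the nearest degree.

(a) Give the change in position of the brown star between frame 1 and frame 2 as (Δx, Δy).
(-2.6, -2.3)

The brown star was at (6.3, 3.1) in frame 1 and (3.7, 0.8) in frame 2.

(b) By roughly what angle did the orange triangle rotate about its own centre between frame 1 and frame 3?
39° counter-clockwise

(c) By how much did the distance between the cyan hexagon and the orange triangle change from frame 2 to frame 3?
+2.0

Distance in frame 2: 2.2. Distance in frame 3: 4.2.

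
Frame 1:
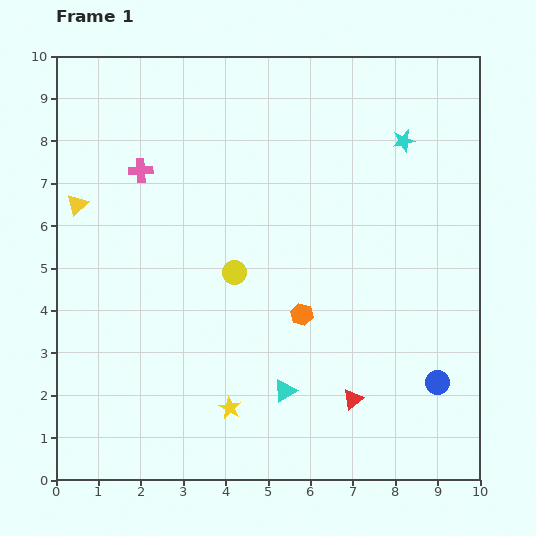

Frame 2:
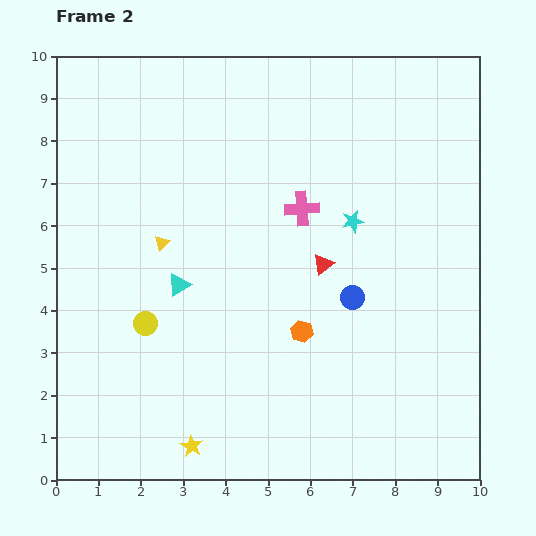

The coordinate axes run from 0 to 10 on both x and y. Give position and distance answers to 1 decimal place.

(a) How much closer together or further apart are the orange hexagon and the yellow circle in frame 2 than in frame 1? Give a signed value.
+1.8

Distance in frame 1: 1.9. Distance in frame 2: 3.7.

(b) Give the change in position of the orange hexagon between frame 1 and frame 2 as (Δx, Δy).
(0.0, -0.4)

The orange hexagon was at (5.8, 3.9) in frame 1 and (5.8, 3.5) in frame 2.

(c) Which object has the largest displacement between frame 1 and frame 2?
the pink cross

(moved 3.9; next 3.5)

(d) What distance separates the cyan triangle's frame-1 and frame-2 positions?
3.5

The cyan triangle moved from (5.4, 2.1) to (2.9, 4.6), a distance of √(2.5² + 2.5²) ≈ 3.5.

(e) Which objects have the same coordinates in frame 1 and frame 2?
none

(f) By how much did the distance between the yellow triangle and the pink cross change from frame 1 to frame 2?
+1.7

Distance in frame 1: 1.7. Distance in frame 2: 3.4.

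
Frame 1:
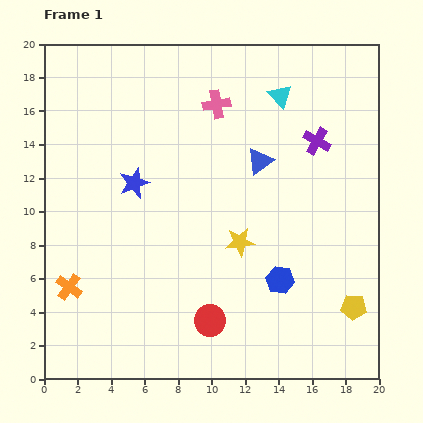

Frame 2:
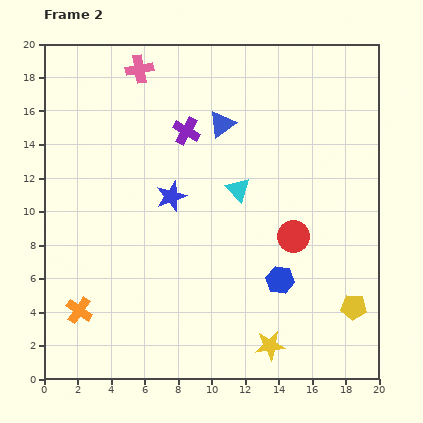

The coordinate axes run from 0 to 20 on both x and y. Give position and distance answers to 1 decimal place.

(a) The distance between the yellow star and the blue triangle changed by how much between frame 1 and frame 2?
+8.6

Distance in frame 1: 4.9. Distance in frame 2: 13.5.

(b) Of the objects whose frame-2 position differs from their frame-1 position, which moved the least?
the orange cross

(moved 1.5)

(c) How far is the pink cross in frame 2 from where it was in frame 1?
5.1

The pink cross moved from (10.3, 16.4) to (5.7, 18.5), a distance of √(4.6² + 2.1²) ≈ 5.1.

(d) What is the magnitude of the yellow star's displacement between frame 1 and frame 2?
6.5

The yellow star moved from (11.7, 8.2) to (13.5, 2.0), a distance of √(1.8² + 6.2²) ≈ 6.5.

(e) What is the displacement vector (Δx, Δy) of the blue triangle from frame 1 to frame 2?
(-2.3, 2.2)

The blue triangle was at (12.9, 13.0) in frame 1 and (10.6, 15.2) in frame 2.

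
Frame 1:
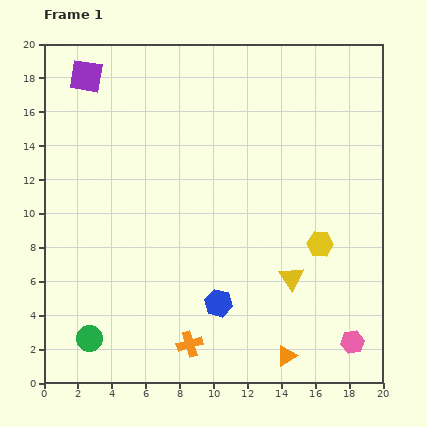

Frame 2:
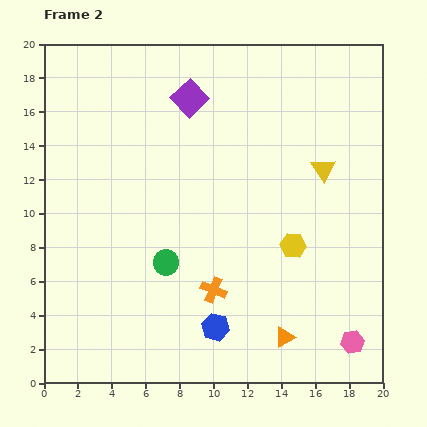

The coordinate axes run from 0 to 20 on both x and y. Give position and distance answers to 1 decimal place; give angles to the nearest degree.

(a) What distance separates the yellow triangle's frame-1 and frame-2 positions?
6.7

The yellow triangle moved from (14.6, 6.2) to (16.5, 12.6), a distance of √(1.9² + 6.4²) ≈ 6.7.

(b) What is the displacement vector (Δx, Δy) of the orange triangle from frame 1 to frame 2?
(-0.1, 1.1)

The orange triangle was at (14.3, 1.6) in frame 1 and (14.2, 2.7) in frame 2.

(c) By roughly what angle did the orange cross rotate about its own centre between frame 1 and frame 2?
38° clockwise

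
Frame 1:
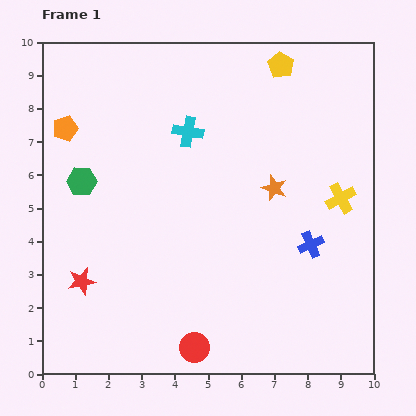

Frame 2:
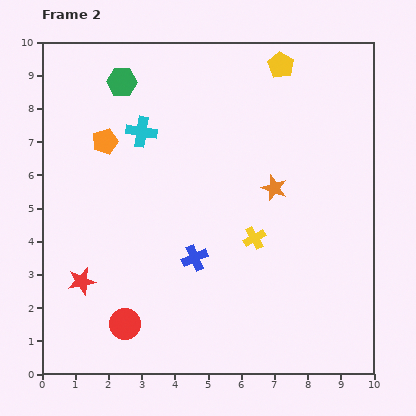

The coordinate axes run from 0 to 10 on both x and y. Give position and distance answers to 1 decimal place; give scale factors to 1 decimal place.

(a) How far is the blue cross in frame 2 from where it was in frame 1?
3.5

The blue cross moved from (8.1, 3.9) to (4.6, 3.5), a distance of √(3.5² + 0.4²) ≈ 3.5.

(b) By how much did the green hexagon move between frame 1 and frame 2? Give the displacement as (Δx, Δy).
(1.2, 3.0)

The green hexagon was at (1.2, 5.8) in frame 1 and (2.4, 8.8) in frame 2.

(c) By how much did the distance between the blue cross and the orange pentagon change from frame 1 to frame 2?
-3.8

Distance in frame 1: 8.2. Distance in frame 2: 4.4.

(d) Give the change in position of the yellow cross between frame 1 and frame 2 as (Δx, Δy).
(-2.6, -1.2)

The yellow cross was at (9.0, 5.3) in frame 1 and (6.4, 4.1) in frame 2.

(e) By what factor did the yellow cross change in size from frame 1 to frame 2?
0.7×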